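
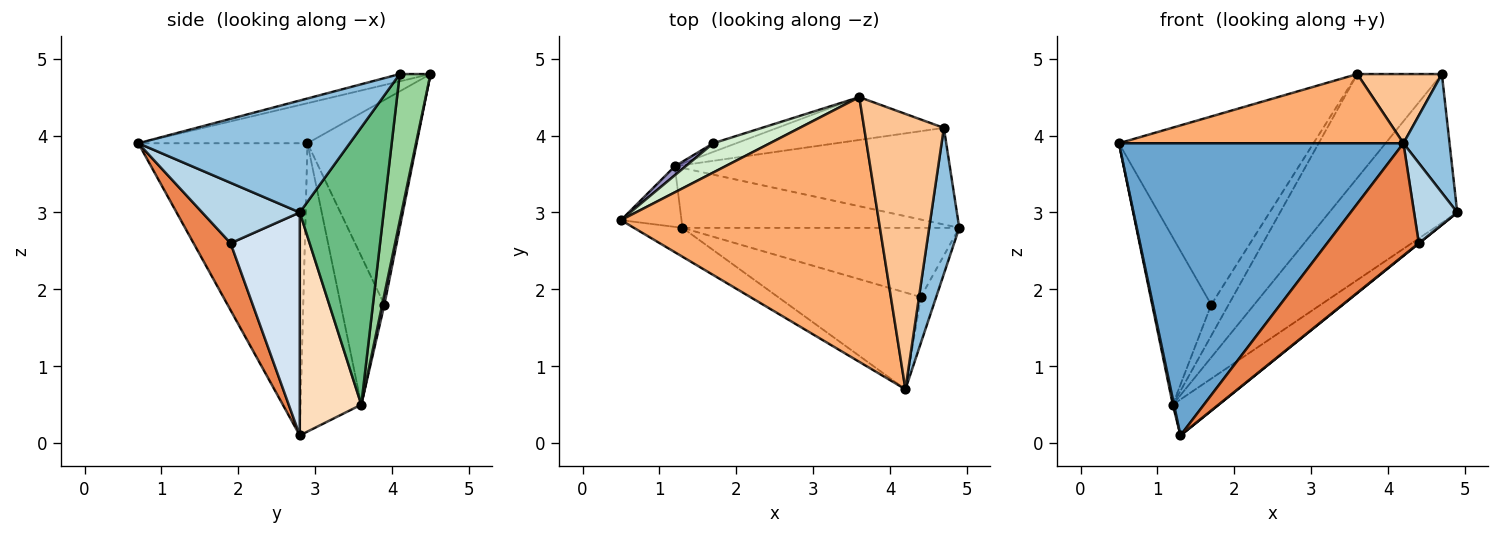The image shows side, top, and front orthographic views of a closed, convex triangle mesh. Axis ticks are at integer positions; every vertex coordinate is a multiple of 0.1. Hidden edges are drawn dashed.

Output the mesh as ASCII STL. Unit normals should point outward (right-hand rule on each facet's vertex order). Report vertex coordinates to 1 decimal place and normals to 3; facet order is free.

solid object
 facet normal -0.509 -0.856 -0.085
  outer loop
   vertex 1.3 2.8 0.1
   vertex 4.2 0.7 3.9
   vertex 0.5 2.9 3.9
  endloop
 endfacet
 facet normal 0.945 -0.206 0.254
  outer loop
   vertex 4.7 4.1 4.8
   vertex 4.2 0.7 3.9
   vertex 4.9 2.8 3.0
  endloop
 endfacet
 facet normal 0.891 -0.394 -0.227
  outer loop
   vertex 4.4 1.9 2.6
   vertex 4.9 2.8 3.0
   vertex 4.2 0.7 3.9
  endloop
 endfacet
 facet normal 0.627 -0.002 -0.779
  outer loop
   vertex 4.4 1.9 2.6
   vertex 1.3 2.8 0.1
   vertex 4.9 2.8 3.0
  endloop
 endfacet
 facet normal 0.293 -0.725 -0.624
  outer loop
   vertex 4.4 1.9 2.6
   vertex 4.2 0.7 3.9
   vertex 1.3 2.8 0.1
  endloop
 endfacet
 facet normal -0.149 -0.250 0.957
  outer loop
   vertex 3.6 4.5 4.8
   vertex 0.5 2.9 3.9
   vertex 4.2 0.7 3.9
  endloop
 endfacet
 facet normal -0.088 -0.243 0.966
  outer loop
   vertex 3.6 4.5 4.8
   vertex 4.2 0.7 3.9
   vertex 4.7 4.1 4.8
  endloop
 endfacet
 facet normal 0.568 0.424 -0.705
  outer loop
   vertex 1.2 3.6 0.5
   vertex 4.9 2.8 3.0
   vertex 1.3 2.8 0.1
  endloop
 endfacet
 facet normal 0.481 0.735 -0.477
  outer loop
   vertex 1.2 3.6 0.5
   vertex 4.7 4.1 4.8
   vertex 4.9 2.8 3.0
  endloop
 endfacet
 facet normal 0.319 0.876 -0.361
  outer loop
   vertex 1.2 3.6 0.5
   vertex 3.6 4.5 4.8
   vertex 4.7 4.1 4.8
  endloop
 endfacet
 facet normal -0.978 -0.020 -0.205
  outer loop
   vertex 1.2 3.6 0.5
   vertex 1.3 2.8 0.1
   vertex 0.5 2.9 3.9
  endloop
 endfacet
 facet normal -0.485 0.864 0.134
  outer loop
   vertex 1.7 3.9 1.8
   vertex 0.5 2.9 3.9
   vertex 3.6 4.5 4.8
  endloop
 endfacet
 facet normal -0.594 0.803 0.043
  outer loop
   vertex 1.7 3.9 1.8
   vertex 1.2 3.6 0.5
   vertex 0.5 2.9 3.9
  endloop
 endfacet
 facet normal 0.118 0.957 -0.266
  outer loop
   vertex 1.7 3.9 1.8
   vertex 3.6 4.5 4.8
   vertex 1.2 3.6 0.5
  endloop
 endfacet
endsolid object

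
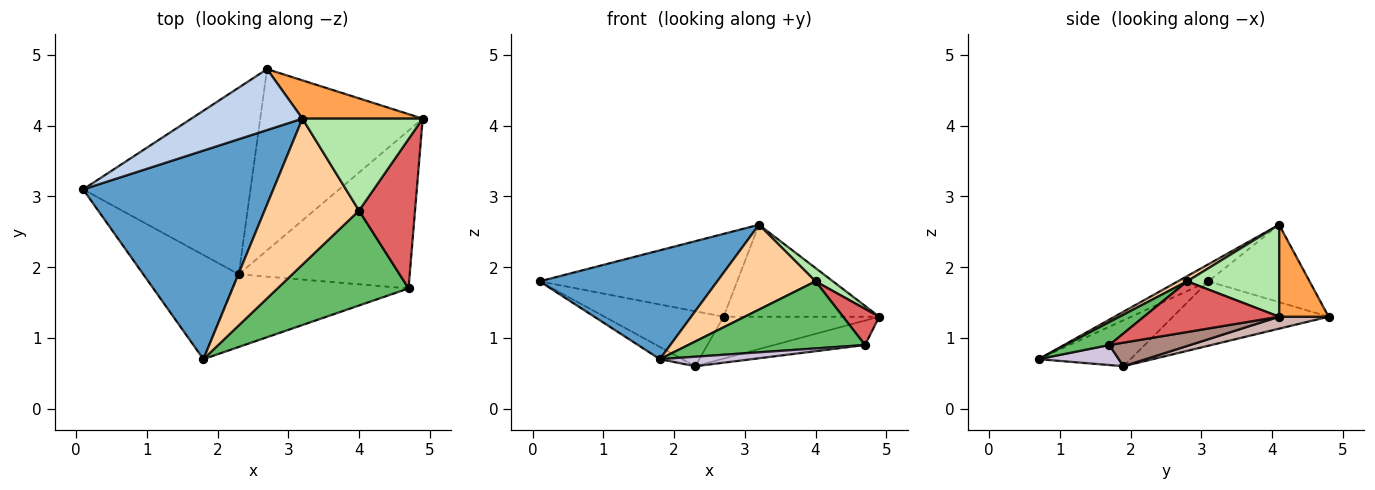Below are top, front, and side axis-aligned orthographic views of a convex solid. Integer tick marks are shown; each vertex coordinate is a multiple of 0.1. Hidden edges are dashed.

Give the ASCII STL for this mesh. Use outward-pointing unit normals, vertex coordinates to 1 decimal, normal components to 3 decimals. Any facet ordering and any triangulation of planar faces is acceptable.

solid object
 facet normal -0.079 -0.461 0.884
  outer loop
   vertex 3.2 4.1 2.6
   vertex 0.1 3.1 1.8
   vertex 1.8 0.7 0.7
  endloop
 endfacet
 facet normal -0.382 0.745 0.548
  outer loop
   vertex 2.7 4.8 1.3
   vertex 0.1 3.1 1.8
   vertex 3.2 4.1 2.6
  endloop
 endfacet
 facet normal 0.282 0.886 0.369
  outer loop
   vertex 2.7 4.8 1.3
   vertex 3.2 4.1 2.6
   vertex 4.9 4.1 1.3
  endloop
 endfacet
 facet normal 0.048 -0.502 0.863
  outer loop
   vertex 4.0 2.8 1.8
   vertex 3.2 4.1 2.6
   vertex 1.8 0.7 0.7
  endloop
 endfacet
 facet normal 0.141 -0.571 0.808
  outer loop
   vertex 4.0 2.8 1.8
   vertex 1.8 0.7 0.7
   vertex 4.7 1.7 0.9
  endloop
 endfacet
 facet normal 0.603 -0.114 0.789
  outer loop
   vertex 4.0 2.8 1.8
   vertex 4.9 4.1 1.3
   vertex 3.2 4.1 2.6
  endloop
 endfacet
 facet normal 0.661 -0.177 0.730
  outer loop
   vertex 4.0 2.8 1.8
   vertex 4.7 1.7 0.9
   vertex 4.9 4.1 1.3
  endloop
 endfacet
 facet normal -0.431 0.105 -0.896
  outer loop
   vertex 2.3 1.9 0.6
   vertex 1.8 0.7 0.7
   vertex 0.1 3.1 1.8
  endloop
 endfacet
 facet normal -0.346 0.265 -0.900
  outer loop
   vertex 2.3 1.9 0.6
   vertex 0.1 3.1 1.8
   vertex 2.7 4.8 1.3
  endloop
 endfacet
 facet normal 0.112 -0.129 -0.985
  outer loop
   vertex 2.3 1.9 0.6
   vertex 4.7 1.7 0.9
   vertex 1.8 0.7 0.7
  endloop
 endfacet
 facet normal 0.135 0.152 -0.979
  outer loop
   vertex 2.3 1.9 0.6
   vertex 4.9 4.1 1.3
   vertex 4.7 1.7 0.9
  endloop
 endfacet
 facet normal 0.071 0.225 -0.972
  outer loop
   vertex 2.3 1.9 0.6
   vertex 2.7 4.8 1.3
   vertex 4.9 4.1 1.3
  endloop
 endfacet
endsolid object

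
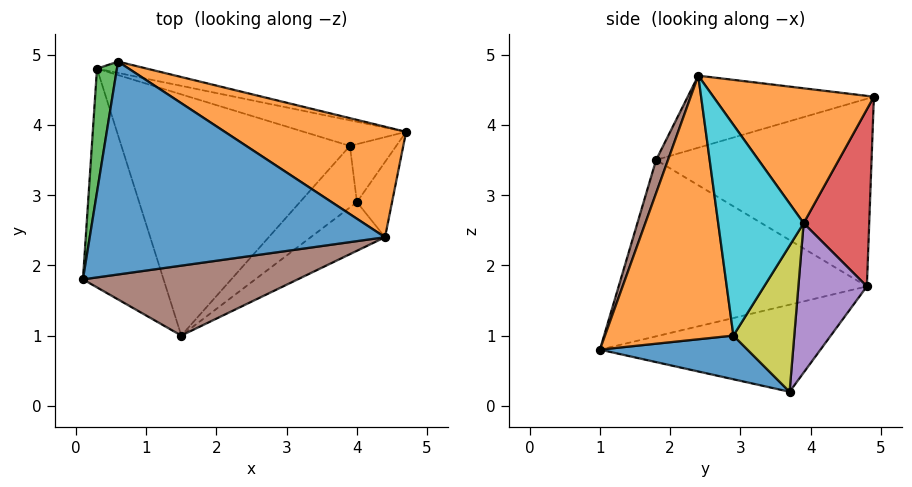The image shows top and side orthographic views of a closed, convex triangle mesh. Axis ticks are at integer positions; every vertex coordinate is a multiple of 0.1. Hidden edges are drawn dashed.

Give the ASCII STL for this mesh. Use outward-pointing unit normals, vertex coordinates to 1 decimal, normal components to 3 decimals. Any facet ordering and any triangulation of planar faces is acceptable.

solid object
 facet normal -0.230 -0.237 0.944
  outer loop
   vertex 4.4 2.4 4.7
   vertex 0.6 4.9 4.4
   vertex 0.1 1.8 3.5
  endloop
 endfacet
 facet normal 0.421 0.708 0.566
  outer loop
   vertex 4.4 2.4 4.7
   vertex 4.7 3.9 2.6
   vertex 0.6 4.9 4.4
  endloop
 endfacet
 facet normal -0.986 0.129 0.105
  outer loop
   vertex 0.3 4.8 1.7
   vertex 0.1 1.8 3.5
   vertex 0.6 4.9 4.4
  endloop
 endfacet
 facet normal 0.212 0.976 -0.060
  outer loop
   vertex 0.3 4.8 1.7
   vertex 0.6 4.9 4.4
   vertex 4.7 3.9 2.6
  endloop
 endfacet
 facet normal 0.229 0.961 -0.156
  outer loop
   vertex 0.3 4.8 1.7
   vertex 4.7 3.9 2.6
   vertex 3.9 3.7 0.2
  endloop
 endfacet
 facet normal 0.047 -0.951 0.306
  outer loop
   vertex 1.5 1.0 0.8
   vertex 4.4 2.4 4.7
   vertex 0.1 1.8 3.5
  endloop
 endfacet
 facet normal -0.894 -0.185 -0.408
  outer loop
   vertex 1.5 1.0 0.8
   vertex 0.1 1.8 3.5
   vertex 0.3 4.8 1.7
  endloop
 endfacet
 facet normal -0.354 0.108 -0.929
  outer loop
   vertex 1.5 1.0 0.8
   vertex 0.3 4.8 1.7
   vertex 3.9 3.7 0.2
  endloop
 endfacet
 facet normal 0.938 -0.180 -0.297
  outer loop
   vertex 4.0 2.9 1.0
   vertex 3.9 3.7 0.2
   vertex 4.7 3.9 2.6
  endloop
 endfacet
 facet normal 0.907 -0.393 -0.151
  outer loop
   vertex 4.0 2.9 1.0
   vertex 4.7 3.9 2.6
   vertex 4.4 2.4 4.7
  endloop
 endfacet
 facet normal 0.495 -0.583 -0.645
  outer loop
   vertex 4.0 2.9 1.0
   vertex 1.5 1.0 0.8
   vertex 3.9 3.7 0.2
  endloop
 endfacet
 facet normal 0.605 -0.778 -0.171
  outer loop
   vertex 4.0 2.9 1.0
   vertex 4.4 2.4 4.7
   vertex 1.5 1.0 0.8
  endloop
 endfacet
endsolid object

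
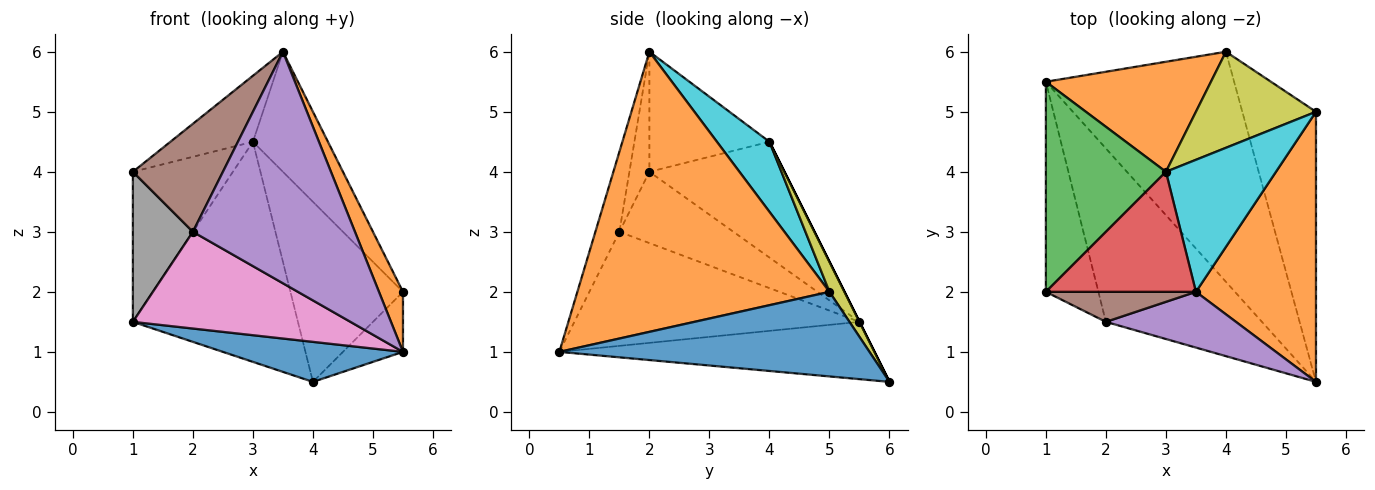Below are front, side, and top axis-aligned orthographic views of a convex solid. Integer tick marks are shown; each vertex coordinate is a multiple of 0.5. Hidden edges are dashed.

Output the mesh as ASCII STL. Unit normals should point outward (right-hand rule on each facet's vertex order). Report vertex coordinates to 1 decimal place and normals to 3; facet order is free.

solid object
 facet normal -0.287 -0.164 -0.944
  outer loop
   vertex 4.0 6.0 0.5
   vertex 5.5 0.5 1.0
   vertex 1.0 5.5 1.5
  endloop
 endfacet
 facet normal 0.000 0.894 0.447
  outer loop
   vertex 3.0 4.0 4.5
   vertex 4.0 6.0 0.5
   vertex 1.0 5.5 1.5
  endloop
 endfacet
 facet normal -0.617 0.457 0.640
  outer loop
   vertex 3.0 4.0 4.5
   vertex 1.0 5.5 1.5
   vertex 1.0 2.0 4.0
  endloop
 endfacet
 facet normal -0.574 0.395 0.717
  outer loop
   vertex 3.0 4.0 4.5
   vertex 1.0 2.0 4.0
   vertex 3.5 2.0 6.0
  endloop
 endfacet
 facet normal -0.143 -0.962 0.232
  outer loop
   vertex 2.0 1.5 3.0
   vertex 5.5 0.5 1.0
   vertex 3.5 2.0 6.0
  endloop
 endfacet
 facet normal -0.209 -0.942 0.262
  outer loop
   vertex 2.0 1.5 3.0
   vertex 3.5 2.0 6.0
   vertex 1.0 2.0 4.0
  endloop
 endfacet
 facet normal -0.538 -0.411 -0.736
  outer loop
   vertex 2.0 1.5 3.0
   vertex 1.0 5.5 1.5
   vertex 5.5 0.5 1.0
  endloop
 endfacet
 facet normal -0.741 -0.390 -0.546
  outer loop
   vertex 2.0 1.5 3.0
   vertex 1.0 2.0 4.0
   vertex 1.0 5.5 1.5
  endloop
 endfacet
 facet normal 0.117 0.876 0.467
  outer loop
   vertex 5.5 5.0 2.0
   vertex 4.0 6.0 0.5
   vertex 3.0 4.0 4.5
  endloop
 endfacet
 facet normal 0.426 0.609 0.669
  outer loop
   vertex 5.5 5.0 2.0
   vertex 3.0 4.0 4.5
   vertex 3.5 2.0 6.0
  endloop
 endfacet
 facet normal 0.746 0.144 -0.650
  outer loop
   vertex 5.5 5.0 2.0
   vertex 5.5 0.5 1.0
   vertex 4.0 6.0 0.5
  endloop
 endfacet
 facet normal 0.916 -0.087 0.392
  outer loop
   vertex 5.5 5.0 2.0
   vertex 3.5 2.0 6.0
   vertex 5.5 0.5 1.0
  endloop
 endfacet
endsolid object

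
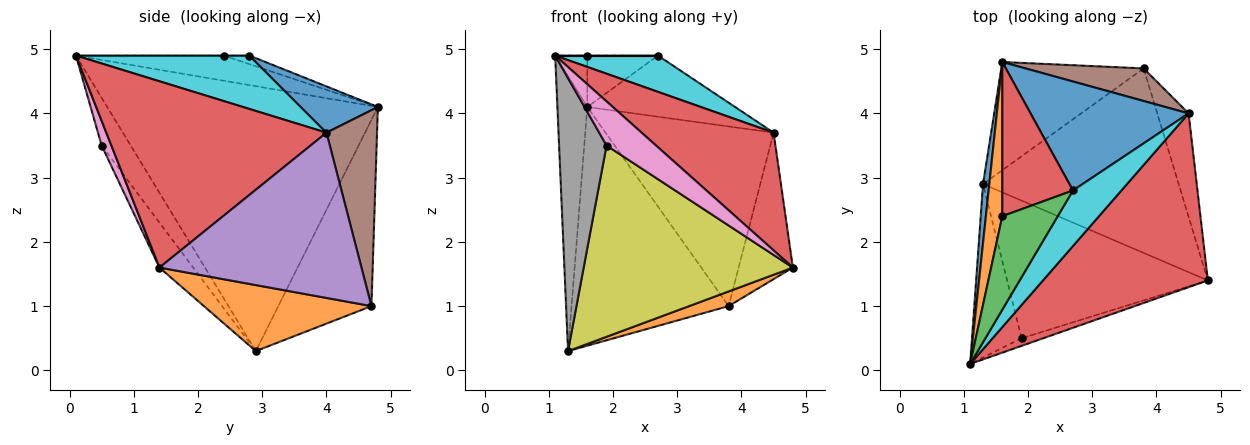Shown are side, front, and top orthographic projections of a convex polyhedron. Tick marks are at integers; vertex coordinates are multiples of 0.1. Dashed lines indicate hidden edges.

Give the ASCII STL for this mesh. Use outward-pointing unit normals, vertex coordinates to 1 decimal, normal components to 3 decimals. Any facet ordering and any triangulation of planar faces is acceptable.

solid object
 facet normal -0.994 0.110 0.024
  outer loop
   vertex 1.3 2.9 0.3
   vertex 1.1 0.1 4.9
   vertex 1.6 4.8 4.1
  endloop
 endfacet
 facet normal 0.319 -0.075 -0.945
  outer loop
   vertex 3.8 4.7 1.0
   vertex 4.8 1.4 1.6
   vertex 1.3 2.9 0.3
  endloop
 endfacet
 facet normal -0.475 0.801 -0.363
  outer loop
   vertex 3.8 4.7 1.0
   vertex 1.3 2.9 0.3
   vertex 1.6 4.8 4.1
  endloop
 endfacet
 facet normal 0.683 -0.410 0.605
  outer loop
   vertex 4.5 4.0 3.7
   vertex 1.1 0.1 4.9
   vertex 4.8 1.4 1.6
  endloop
 endfacet
 facet normal 0.950 0.255 -0.180
  outer loop
   vertex 4.5 4.0 3.7
   vertex 4.8 1.4 1.6
   vertex 3.8 4.7 1.0
  endloop
 endfacet
 facet normal 0.284 0.943 0.171
  outer loop
   vertex 4.5 4.0 3.7
   vertex 3.8 4.7 1.0
   vertex 1.6 4.8 4.1
  endloop
 endfacet
 facet normal 0.190 -0.967 -0.168
  outer loop
   vertex 1.9 0.5 3.5
   vertex 4.8 1.4 1.6
   vertex 1.1 0.1 4.9
  endloop
 endfacet
 facet normal -0.459 -0.750 -0.476
  outer loop
   vertex 1.9 0.5 3.5
   vertex 1.1 0.1 4.9
   vertex 1.3 2.9 0.3
  endloop
 endfacet
 facet normal -0.130 -0.805 -0.579
  outer loop
   vertex 1.9 0.5 3.5
   vertex 1.3 2.9 0.3
   vertex 4.8 1.4 1.6
  endloop
 endfacet
 facet normal 0.678 -0.402 0.615
  outer loop
   vertex 2.7 2.8 4.9
   vertex 1.1 0.1 4.9
   vertex 4.5 4.0 3.7
  endloop
 endfacet
 facet normal 0.247 0.474 0.845
  outer loop
   vertex 2.7 2.8 4.9
   vertex 4.5 4.0 3.7
   vertex 1.6 4.8 4.1
  endloop
 endfacet
 facet normal -0.824 0.179 0.537
  outer loop
   vertex 1.6 2.4 4.9
   vertex 1.6 4.8 4.1
   vertex 1.1 0.1 4.9
  endloop
 endfacet
 facet normal 0.000 0.000 1.000
  outer loop
   vertex 1.6 2.4 4.9
   vertex 1.1 0.1 4.9
   vertex 2.7 2.8 4.9
  endloop
 endfacet
 facet normal -0.114 0.314 0.942
  outer loop
   vertex 1.6 2.4 4.9
   vertex 2.7 2.8 4.9
   vertex 1.6 4.8 4.1
  endloop
 endfacet
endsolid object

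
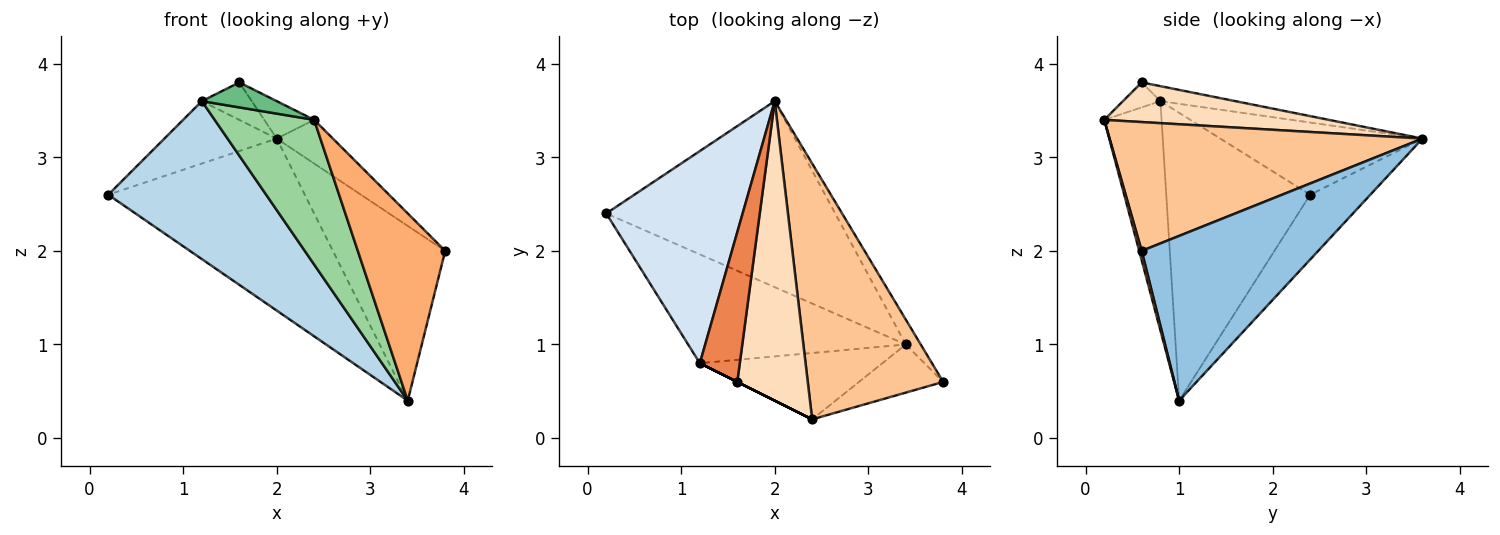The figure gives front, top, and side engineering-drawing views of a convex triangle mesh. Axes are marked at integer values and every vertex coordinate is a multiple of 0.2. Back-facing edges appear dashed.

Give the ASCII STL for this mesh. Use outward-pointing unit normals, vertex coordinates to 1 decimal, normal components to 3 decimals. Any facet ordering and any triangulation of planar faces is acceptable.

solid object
 facet normal -0.203 0.665 -0.719
  outer loop
   vertex 3.4 1.0 0.4
   vertex 0.2 2.4 2.6
   vertex 2.0 3.6 3.2
  endloop
 endfacet
 facet normal 0.841 0.535 -0.076
  outer loop
   vertex 3.4 1.0 0.4
   vertex 2.0 3.6 3.2
   vertex 3.8 0.6 2.0
  endloop
 endfacet
 facet normal -0.600 -0.659 -0.454
  outer loop
   vertex 1.2 0.8 3.6
   vertex 0.2 2.4 2.6
   vertex 3.4 1.0 0.4
  endloop
 endfacet
 facet normal -0.453 0.252 0.855
  outer loop
   vertex 1.2 0.8 3.6
   vertex 2.0 3.6 3.2
   vertex 0.2 2.4 2.6
  endloop
 endfacet
 facet normal -0.342 0.228 0.912
  outer loop
   vertex 1.2 0.8 3.6
   vertex 1.6 0.6 3.8
   vertex 2.0 3.6 3.2
  endloop
 endfacet
 facet normal 0.028 -0.968 -0.249
  outer loop
   vertex 2.4 0.2 3.4
   vertex 3.4 1.0 0.4
   vertex 3.8 0.6 2.0
  endloop
 endfacet
 facet normal 0.684 0.123 0.719
  outer loop
   vertex 2.4 0.2 3.4
   vertex 3.8 0.6 2.0
   vertex 2.0 3.6 3.2
  endloop
 endfacet
 facet normal 0.487 0.108 0.866
  outer loop
   vertex 2.4 0.2 3.4
   vertex 2.0 3.6 3.2
   vertex 1.6 0.6 3.8
  endloop
 endfacet
 facet normal -0.447 -0.894 0.000
  outer loop
   vertex 2.4 0.2 3.4
   vertex 1.6 0.6 3.8
   vertex 1.2 0.8 3.6
  endloop
 endfacet
 facet normal -0.464 -0.805 -0.369
  outer loop
   vertex 2.4 0.2 3.4
   vertex 1.2 0.8 3.6
   vertex 3.4 1.0 0.4
  endloop
 endfacet
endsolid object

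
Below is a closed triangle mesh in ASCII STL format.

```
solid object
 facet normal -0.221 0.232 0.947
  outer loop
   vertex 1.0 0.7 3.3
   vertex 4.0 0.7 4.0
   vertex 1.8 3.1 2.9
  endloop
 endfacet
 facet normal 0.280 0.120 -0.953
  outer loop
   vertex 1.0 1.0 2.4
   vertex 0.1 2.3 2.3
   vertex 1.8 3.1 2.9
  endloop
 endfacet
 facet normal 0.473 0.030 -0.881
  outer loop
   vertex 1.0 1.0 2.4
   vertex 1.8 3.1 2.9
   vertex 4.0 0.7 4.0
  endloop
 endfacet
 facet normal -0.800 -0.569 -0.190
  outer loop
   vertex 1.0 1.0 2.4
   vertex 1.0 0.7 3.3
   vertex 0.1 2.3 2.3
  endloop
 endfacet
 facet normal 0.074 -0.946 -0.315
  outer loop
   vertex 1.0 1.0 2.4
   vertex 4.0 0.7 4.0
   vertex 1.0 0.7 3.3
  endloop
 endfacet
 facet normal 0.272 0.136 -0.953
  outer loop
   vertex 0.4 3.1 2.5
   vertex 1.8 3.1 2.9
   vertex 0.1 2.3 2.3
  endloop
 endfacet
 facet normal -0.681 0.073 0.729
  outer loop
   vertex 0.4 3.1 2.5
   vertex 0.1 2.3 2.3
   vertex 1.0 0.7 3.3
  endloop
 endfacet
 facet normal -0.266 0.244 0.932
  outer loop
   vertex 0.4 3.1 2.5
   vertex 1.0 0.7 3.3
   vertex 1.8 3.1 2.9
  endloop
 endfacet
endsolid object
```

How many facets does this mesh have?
8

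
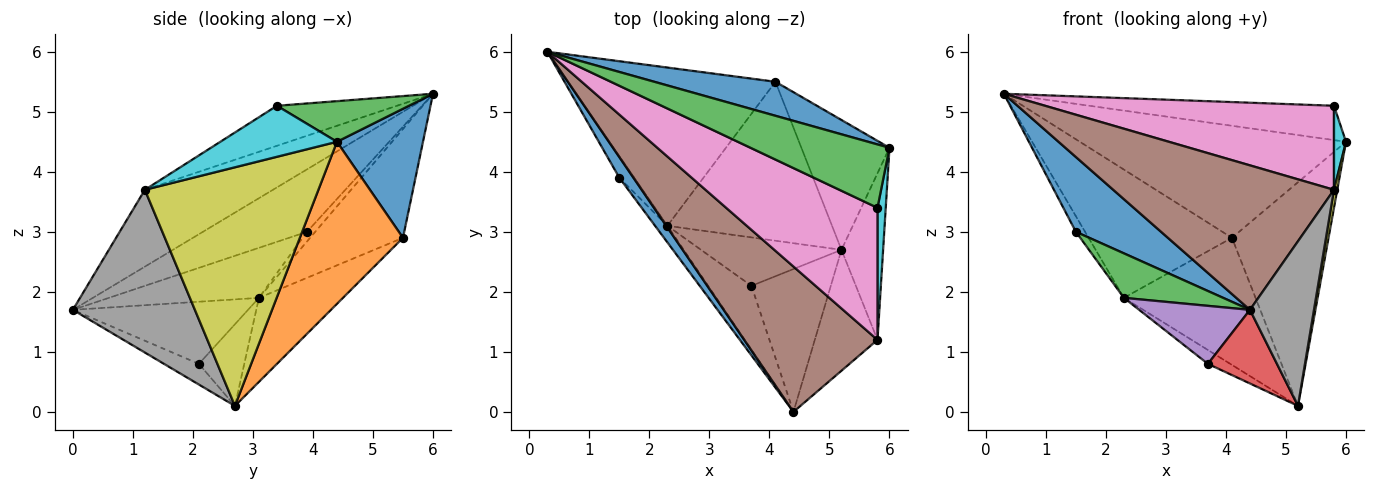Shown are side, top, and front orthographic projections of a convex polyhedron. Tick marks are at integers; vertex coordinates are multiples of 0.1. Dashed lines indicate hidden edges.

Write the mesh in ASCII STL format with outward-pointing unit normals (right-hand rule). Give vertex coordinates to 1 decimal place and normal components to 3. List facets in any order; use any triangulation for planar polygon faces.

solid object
 facet normal 0.296 0.914 0.278
  outer loop
   vertex 4.1 5.5 2.9
   vertex 0.3 6.0 5.3
   vertex 6.0 4.4 4.5
  endloop
 endfacet
 facet normal 0.678 0.635 -0.369
  outer loop
   vertex 4.1 5.5 2.9
   vertex 6.0 4.4 4.5
   vertex 5.2 2.7 0.1
  endloop
 endfacet
 facet normal 0.249 0.461 0.852
  outer loop
   vertex 5.8 3.4 5.1
   vertex 6.0 4.4 4.5
   vertex 0.3 6.0 5.3
  endloop
 endfacet
 facet normal -0.378 0.583 -0.719
  outer loop
   vertex 2.3 3.1 1.9
   vertex 0.3 6.0 5.3
   vertex 4.1 5.5 2.9
  endloop
 endfacet
 facet normal -0.370 0.580 -0.726
  outer loop
   vertex 2.3 3.1 1.9
   vertex 4.1 5.5 2.9
   vertex 5.2 2.7 0.1
  endloop
 endfacet
 facet normal -0.379 -0.653 0.656
  outer loop
   vertex 5.8 1.2 3.7
   vertex 0.3 6.0 5.3
   vertex 4.4 0.0 1.7
  endloop
 endfacet
 facet normal -0.218 -0.524 0.823
  outer loop
   vertex 5.8 1.2 3.7
   vertex 5.8 3.4 5.1
   vertex 0.3 6.0 5.3
  endloop
 endfacet
 facet normal 0.838 -0.440 -0.323
  outer loop
   vertex 5.8 1.2 3.7
   vertex 4.4 0.0 1.7
   vertex 5.2 2.7 0.1
  endloop
 endfacet
 facet normal 0.985 -0.019 -0.172
  outer loop
   vertex 5.8 1.2 3.7
   vertex 5.2 2.7 0.1
   vertex 6.0 4.4 4.5
  endloop
 endfacet
 facet normal 0.982 -0.101 0.159
  outer loop
   vertex 5.8 1.2 3.7
   vertex 6.0 4.4 4.5
   vertex 5.8 3.4 5.1
  endloop
 endfacet
 facet normal -0.762 -0.624 0.172
  outer loop
   vertex 1.5 3.9 3.0
   vertex 4.4 0.0 1.7
   vertex 0.3 6.0 5.3
  endloop
 endfacet
 facet normal -0.468 0.517 -0.717
  outer loop
   vertex 1.5 3.9 3.0
   vertex 0.3 6.0 5.3
   vertex 2.3 3.1 1.9
  endloop
 endfacet
 facet normal -0.817 -0.540 -0.201
  outer loop
   vertex 1.5 3.9 3.0
   vertex 2.3 3.1 1.9
   vertex 4.4 0.0 1.7
  endloop
 endfacet
 facet normal -0.226 -0.446 -0.866
  outer loop
   vertex 3.7 2.1 0.8
   vertex 5.2 2.7 0.1
   vertex 4.4 0.0 1.7
  endloop
 endfacet
 facet normal -0.728 -0.460 -0.508
  outer loop
   vertex 3.7 2.1 0.8
   vertex 4.4 0.0 1.7
   vertex 2.3 3.1 1.9
  endloop
 endfacet
 facet normal -0.488 0.240 -0.839
  outer loop
   vertex 3.7 2.1 0.8
   vertex 2.3 3.1 1.9
   vertex 5.2 2.7 0.1
  endloop
 endfacet
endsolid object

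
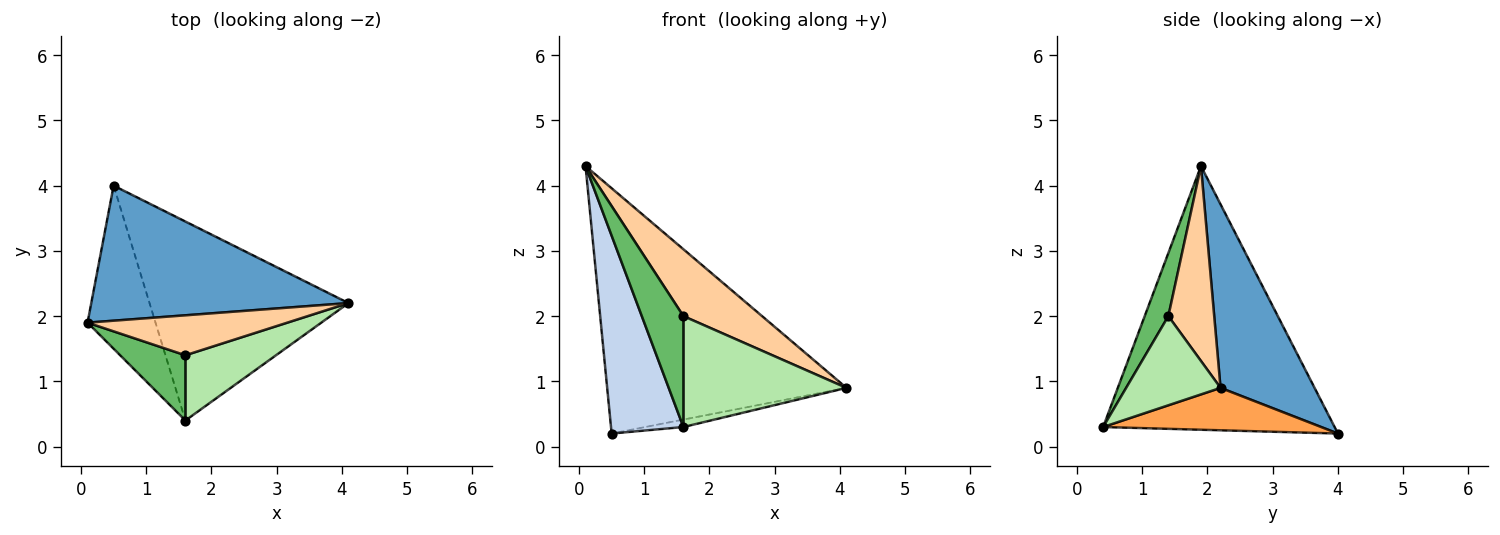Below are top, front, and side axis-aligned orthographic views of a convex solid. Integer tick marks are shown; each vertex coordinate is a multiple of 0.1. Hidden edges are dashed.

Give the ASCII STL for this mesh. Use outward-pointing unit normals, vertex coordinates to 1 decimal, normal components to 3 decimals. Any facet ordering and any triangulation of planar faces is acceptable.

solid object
 facet normal 0.325 0.828 0.456
  outer loop
   vertex 0.5 4.0 0.2
   vertex 0.1 1.9 4.3
   vertex 4.1 2.2 0.9
  endloop
 endfacet
 facet normal -0.927 -0.290 -0.239
  outer loop
   vertex 1.6 0.4 0.3
   vertex 0.1 1.9 4.3
   vertex 0.5 4.0 0.2
  endloop
 endfacet
 facet normal 0.208 0.036 -0.977
  outer loop
   vertex 1.6 0.4 0.3
   vertex 0.5 4.0 0.2
   vertex 4.1 2.2 0.9
  endloop
 endfacet
 facet normal 0.447 -0.768 0.459
  outer loop
   vertex 1.6 1.4 2.0
   vertex 4.1 2.2 0.9
   vertex 0.1 1.9 4.3
  endloop
 endfacet
 facet normal 0.440 -0.774 0.455
  outer loop
   vertex 1.6 1.4 2.0
   vertex 0.1 1.9 4.3
   vertex 1.6 0.4 0.3
  endloop
 endfacet
 facet normal 0.446 -0.771 0.454
  outer loop
   vertex 1.6 1.4 2.0
   vertex 1.6 0.4 0.3
   vertex 4.1 2.2 0.9
  endloop
 endfacet
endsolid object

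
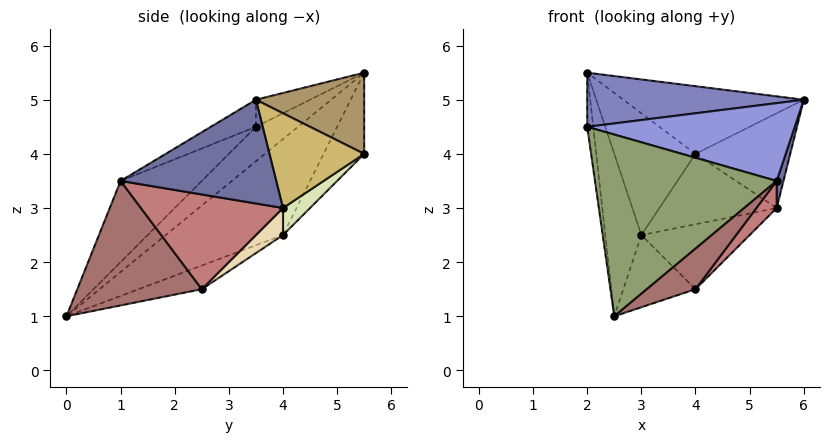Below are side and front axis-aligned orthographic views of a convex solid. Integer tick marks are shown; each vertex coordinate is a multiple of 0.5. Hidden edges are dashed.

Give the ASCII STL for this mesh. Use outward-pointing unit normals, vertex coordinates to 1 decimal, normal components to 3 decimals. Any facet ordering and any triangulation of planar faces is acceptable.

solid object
 facet normal 0.967 -0.042 -0.252
  outer loop
   vertex 5.5 4.0 3.0
   vertex 6.0 3.5 5.0
   vertex 5.5 1.0 3.5
  endloop
 endfacet
 facet normal -0.111 -0.444 0.889
  outer loop
   vertex 2.0 3.5 4.5
   vertex 6.0 3.5 5.0
   vertex 2.0 5.5 5.5
  endloop
 endfacet
 facet normal -0.108 -0.496 0.862
  outer loop
   vertex 2.0 3.5 4.5
   vertex 5.5 1.0 3.5
   vertex 6.0 3.5 5.0
  endloop
 endfacet
 facet normal -0.953 0.136 -0.272
  outer loop
   vertex 2.0 3.5 4.5
   vertex 2.0 5.5 5.5
   vertex 2.5 0.0 1.0
  endloop
 endfacet
 facet normal -0.310 -0.694 0.650
  outer loop
   vertex 2.0 3.5 4.5
   vertex 2.5 0.0 1.0
   vertex 5.5 1.0 3.5
  endloop
 endfacet
 facet normal -0.866 0.267 -0.422
  outer loop
   vertex 3.0 4.0 2.5
   vertex 2.5 0.0 1.0
   vertex 2.0 5.5 5.5
  endloop
 endfacet
 facet normal -0.384 0.768 -0.512
  outer loop
   vertex 4.0 5.5 4.0
   vertex 3.0 4.0 2.5
   vertex 2.0 5.5 5.5
  endloop
 endfacet
 facet normal 0.149 0.648 -0.747
  outer loop
   vertex 4.0 5.5 4.0
   vertex 5.5 4.0 3.0
   vertex 3.0 4.0 2.5
  endloop
 endfacet
 facet normal 0.424 0.707 0.566
  outer loop
   vertex 4.0 5.5 4.0
   vertex 2.0 5.5 5.5
   vertex 6.0 3.5 5.0
  endloop
 endfacet
 facet normal 0.707 0.707 0.000
  outer loop
   vertex 4.0 5.5 4.0
   vertex 6.0 3.5 5.0
   vertex 5.5 4.0 3.0
  endloop
 endfacet
 facet normal -0.322 0.367 -0.873
  outer loop
   vertex 4.0 2.5 1.5
   vertex 2.5 0.0 1.0
   vertex 3.0 4.0 2.5
  endloop
 endfacet
 facet normal 0.154 0.617 -0.772
  outer loop
   vertex 4.0 2.5 1.5
   vertex 3.0 4.0 2.5
   vertex 5.5 4.0 3.0
  endloop
 endfacet
 facet normal 0.668 -0.261 -0.697
  outer loop
   vertex 4.0 2.5 1.5
   vertex 5.5 1.0 3.5
   vertex 2.5 0.0 1.0
  endloop
 endfacet
 facet normal 0.755 -0.108 -0.647
  outer loop
   vertex 4.0 2.5 1.5
   vertex 5.5 4.0 3.0
   vertex 5.5 1.0 3.5
  endloop
 endfacet
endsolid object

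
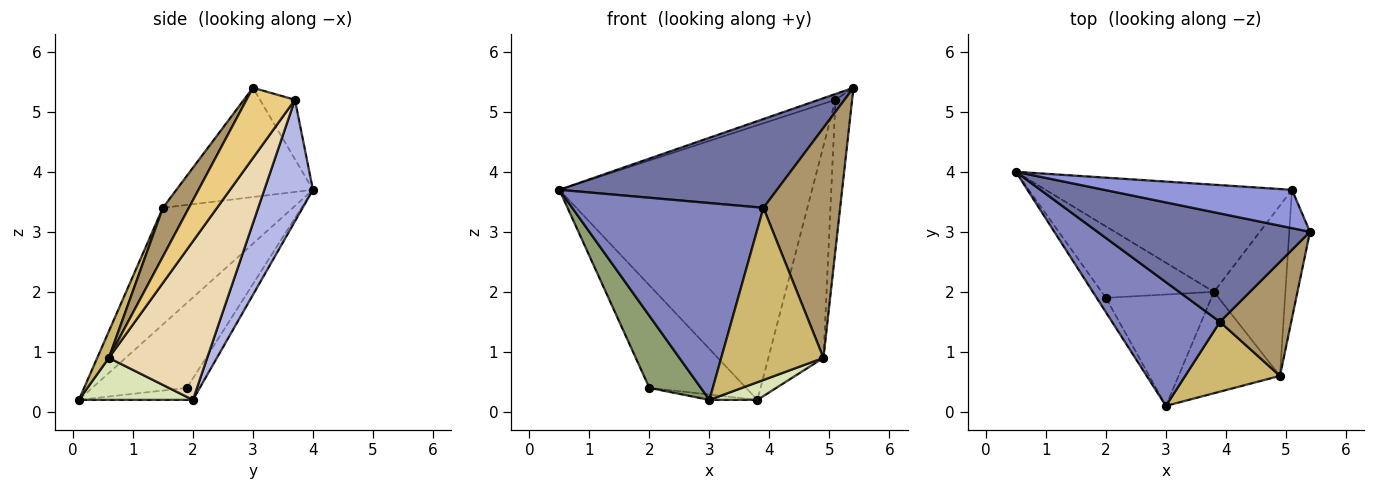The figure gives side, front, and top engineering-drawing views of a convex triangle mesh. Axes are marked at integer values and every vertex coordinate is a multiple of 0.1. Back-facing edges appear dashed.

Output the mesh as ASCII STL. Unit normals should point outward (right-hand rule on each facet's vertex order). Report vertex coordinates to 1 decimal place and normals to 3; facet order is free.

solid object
 facet normal -0.370 -0.589 0.719
  outer loop
   vertex 3.9 1.5 3.4
   vertex 5.4 3.0 5.4
   vertex 0.5 4.0 3.7
  endloop
 endfacet
 facet normal -0.499 -0.734 0.461
  outer loop
   vertex 3.9 1.5 3.4
   vertex 0.5 4.0 3.7
   vertex 3.0 0.1 0.2
  endloop
 endfacet
 facet normal -0.299 0.142 0.944
  outer loop
   vertex 5.1 3.7 5.2
   vertex 0.5 4.0 3.7
   vertex 5.4 3.0 5.4
  endloop
 endfacet
 facet normal 0.176 0.917 -0.358
  outer loop
   vertex 5.1 3.7 5.2
   vertex 3.8 2.0 0.2
   vertex 0.5 4.0 3.7
  endloop
 endfacet
 facet normal -0.875 -0.475 -0.095
  outer loop
   vertex 2.0 1.9 0.4
   vertex 3.0 0.1 0.2
   vertex 0.5 4.0 3.7
  endloop
 endfacet
 facet normal -0.108 0.816 -0.568
  outer loop
   vertex 2.0 1.9 0.4
   vertex 0.5 4.0 3.7
   vertex 3.8 2.0 0.2
  endloop
 endfacet
 facet normal -0.113 0.048 -0.992
  outer loop
   vertex 2.0 1.9 0.4
   vertex 3.8 2.0 0.2
   vertex 3.0 0.1 0.2
  endloop
 endfacet
 facet normal 0.378 -0.159 -0.912
  outer loop
   vertex 4.9 0.6 0.9
   vertex 3.0 0.1 0.2
   vertex 3.8 2.0 0.2
  endloop
 endfacet
 facet normal 0.291 -0.857 0.425
  outer loop
   vertex 4.9 0.6 0.9
   vertex 5.4 3.0 5.4
   vertex 3.9 1.5 3.4
  endloop
 endfacet
 facet normal 0.105 -0.922 0.374
  outer loop
   vertex 4.9 0.6 0.9
   vertex 3.9 1.5 3.4
   vertex 3.0 0.1 0.2
  endloop
 endfacet
 facet normal 0.911 0.314 -0.268
  outer loop
   vertex 4.9 0.6 0.9
   vertex 5.1 3.7 5.2
   vertex 5.4 3.0 5.4
  endloop
 endfacet
 facet normal 0.812 0.455 -0.366
  outer loop
   vertex 4.9 0.6 0.9
   vertex 3.8 2.0 0.2
   vertex 5.1 3.7 5.2
  endloop
 endfacet
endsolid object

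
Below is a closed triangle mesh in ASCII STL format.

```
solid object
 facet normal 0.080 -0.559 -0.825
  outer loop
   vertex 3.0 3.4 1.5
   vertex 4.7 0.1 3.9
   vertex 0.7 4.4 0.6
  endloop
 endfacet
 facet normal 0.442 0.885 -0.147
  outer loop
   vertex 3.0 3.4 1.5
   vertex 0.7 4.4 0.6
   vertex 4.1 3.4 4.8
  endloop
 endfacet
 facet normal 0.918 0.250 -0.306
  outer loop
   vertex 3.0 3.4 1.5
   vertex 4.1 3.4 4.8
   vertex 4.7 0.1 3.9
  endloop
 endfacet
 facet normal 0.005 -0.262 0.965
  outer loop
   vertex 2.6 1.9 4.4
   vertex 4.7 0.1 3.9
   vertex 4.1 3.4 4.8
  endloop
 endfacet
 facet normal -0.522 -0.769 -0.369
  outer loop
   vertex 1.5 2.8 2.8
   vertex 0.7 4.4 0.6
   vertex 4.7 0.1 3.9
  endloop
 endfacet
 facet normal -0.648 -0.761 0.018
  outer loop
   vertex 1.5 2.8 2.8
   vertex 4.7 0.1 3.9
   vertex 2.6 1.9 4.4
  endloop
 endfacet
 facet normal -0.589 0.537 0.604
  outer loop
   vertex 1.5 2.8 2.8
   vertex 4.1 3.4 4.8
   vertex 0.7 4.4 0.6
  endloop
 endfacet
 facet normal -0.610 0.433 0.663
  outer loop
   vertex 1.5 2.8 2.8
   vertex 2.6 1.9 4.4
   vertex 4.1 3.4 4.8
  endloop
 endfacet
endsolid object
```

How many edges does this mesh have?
12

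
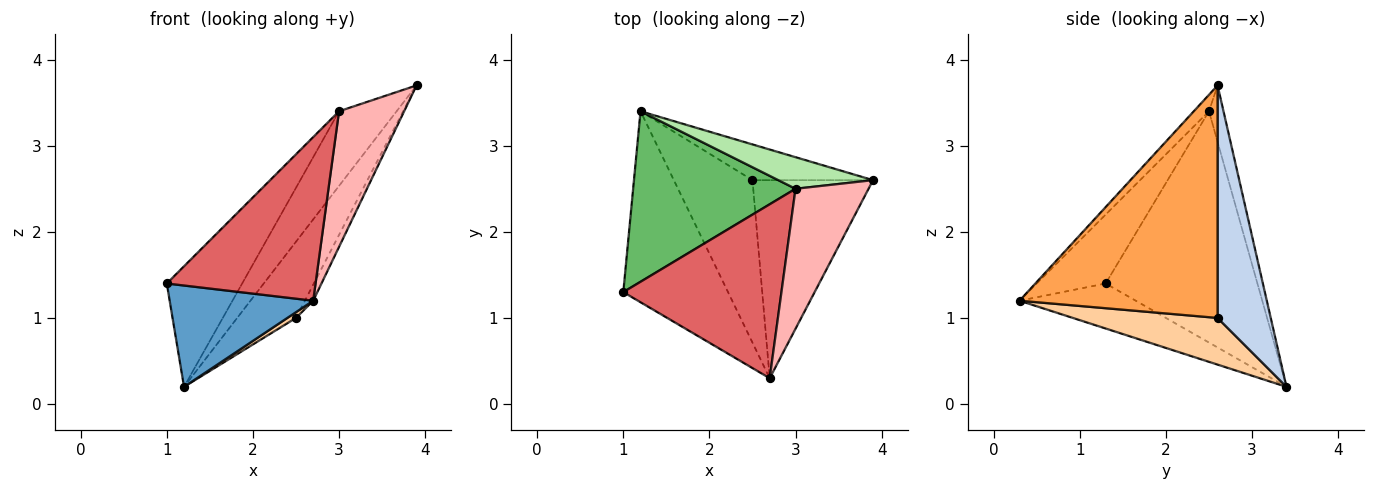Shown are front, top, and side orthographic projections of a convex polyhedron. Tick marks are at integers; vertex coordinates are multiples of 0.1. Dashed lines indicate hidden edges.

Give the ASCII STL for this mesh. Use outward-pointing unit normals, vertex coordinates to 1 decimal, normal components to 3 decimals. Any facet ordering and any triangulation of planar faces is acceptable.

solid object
 facet normal -0.355 -0.438 -0.826
  outer loop
   vertex 2.7 0.3 1.2
   vertex 1.0 1.3 1.4
   vertex 1.2 3.4 0.2
  endloop
 endfacet
 facet normal 0.633 0.701 -0.328
  outer loop
   vertex 2.5 2.6 1.0
   vertex 1.2 3.4 0.2
   vertex 3.9 2.6 3.7
  endloop
 endfacet
 facet normal 0.887 0.037 -0.460
  outer loop
   vertex 2.5 2.6 1.0
   vertex 3.9 2.6 3.7
   vertex 2.7 0.3 1.2
  endloop
 endfacet
 facet normal 0.510 -0.030 -0.859
  outer loop
   vertex 2.5 2.6 1.0
   vertex 2.7 0.3 1.2
   vertex 1.2 3.4 0.2
  endloop
 endfacet
 facet normal -0.758 0.376 0.532
  outer loop
   vertex 3.0 2.5 3.4
   vertex 1.2 3.4 0.2
   vertex 1.0 1.3 1.4
  endloop
 endfacet
 facet normal -0.226 0.897 0.380
  outer loop
   vertex 3.0 2.5 3.4
   vertex 3.9 2.6 3.7
   vertex 1.2 3.4 0.2
  endloop
 endfacet
 facet normal -0.302 -0.653 0.694
  outer loop
   vertex 3.0 2.5 3.4
   vertex 1.0 1.3 1.4
   vertex 2.7 0.3 1.2
  endloop
 endfacet
 facet normal -0.160 -0.687 0.709
  outer loop
   vertex 3.0 2.5 3.4
   vertex 2.7 0.3 1.2
   vertex 3.9 2.6 3.7
  endloop
 endfacet
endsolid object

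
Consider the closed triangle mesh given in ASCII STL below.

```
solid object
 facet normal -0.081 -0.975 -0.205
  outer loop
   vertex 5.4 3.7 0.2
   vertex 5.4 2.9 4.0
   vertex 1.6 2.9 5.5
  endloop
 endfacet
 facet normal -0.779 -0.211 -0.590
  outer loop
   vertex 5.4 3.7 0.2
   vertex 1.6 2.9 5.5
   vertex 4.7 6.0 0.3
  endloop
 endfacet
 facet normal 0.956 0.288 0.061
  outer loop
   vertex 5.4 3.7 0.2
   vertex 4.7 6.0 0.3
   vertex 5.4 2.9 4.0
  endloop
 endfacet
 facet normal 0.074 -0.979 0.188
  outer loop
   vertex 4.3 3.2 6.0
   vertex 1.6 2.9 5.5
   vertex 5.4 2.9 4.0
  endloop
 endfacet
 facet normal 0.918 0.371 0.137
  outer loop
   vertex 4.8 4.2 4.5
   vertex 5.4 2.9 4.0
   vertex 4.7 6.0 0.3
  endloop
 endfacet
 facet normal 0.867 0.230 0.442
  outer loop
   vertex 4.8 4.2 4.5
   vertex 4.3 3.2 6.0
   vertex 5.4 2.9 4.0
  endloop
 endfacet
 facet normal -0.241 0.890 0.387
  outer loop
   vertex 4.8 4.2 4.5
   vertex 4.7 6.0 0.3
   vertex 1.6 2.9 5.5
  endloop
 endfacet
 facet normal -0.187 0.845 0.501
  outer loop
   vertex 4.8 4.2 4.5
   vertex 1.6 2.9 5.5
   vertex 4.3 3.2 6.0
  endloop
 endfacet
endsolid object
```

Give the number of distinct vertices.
6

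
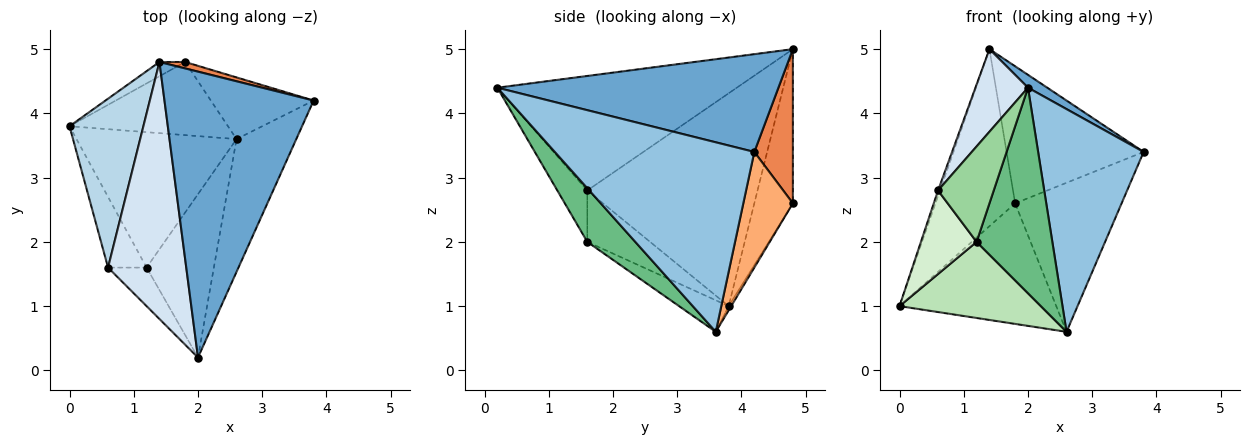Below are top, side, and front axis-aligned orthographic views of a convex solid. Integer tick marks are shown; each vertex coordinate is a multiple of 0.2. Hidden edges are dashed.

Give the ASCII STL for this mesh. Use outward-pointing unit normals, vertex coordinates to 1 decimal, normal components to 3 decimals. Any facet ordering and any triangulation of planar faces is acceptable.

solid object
 facet normal 0.548 -0.038 0.836
  outer loop
   vertex 1.4 4.8 5.0
   vertex 2.0 0.2 4.4
   vertex 3.8 4.2 3.4
  endloop
 endfacet
 facet normal 0.852 -0.450 -0.268
  outer loop
   vertex 2.6 3.6 0.6
   vertex 3.8 4.2 3.4
   vertex 2.0 0.2 4.4
  endloop
 endfacet
 facet normal -0.945 0.011 0.328
  outer loop
   vertex 0.6 1.6 2.8
   vertex 1.4 4.8 5.0
   vertex 0.0 3.8 1.0
  endloop
 endfacet
 facet normal -0.813 -0.178 0.555
  outer loop
   vertex 0.6 1.6 2.8
   vertex 2.0 0.2 4.4
   vertex 1.4 4.8 5.0
  endloop
 endfacet
 facet normal 0.270 0.962 0.045
  outer loop
   vertex 1.8 4.8 2.6
   vertex 1.4 4.8 5.0
   vertex 3.8 4.2 3.4
  endloop
 endfacet
 facet normal 0.395 0.849 -0.351
  outer loop
   vertex 1.8 4.8 2.6
   vertex 3.8 4.2 3.4
   vertex 2.6 3.6 0.6
  endloop
 endfacet
 facet normal -0.434 0.898 -0.072
  outer loop
   vertex 1.8 4.8 2.6
   vertex 0.0 3.8 1.0
   vertex 1.4 4.8 5.0
  endloop
 endfacet
 facet normal -0.014 0.855 -0.519
  outer loop
   vertex 1.8 4.8 2.6
   vertex 2.6 3.6 0.6
   vertex 0.0 3.8 1.0
  endloop
 endfacet
 facet normal 0.445 -0.701 -0.557
  outer loop
   vertex 1.2 1.6 2.0
   vertex 2.6 3.6 0.6
   vertex 2.0 0.2 4.4
  endloop
 endfacet
 facet normal -0.447 -0.830 -0.335
  outer loop
   vertex 1.2 1.6 2.0
   vertex 2.0 0.2 4.4
   vertex 0.6 1.6 2.8
  endloop
 endfacet
 facet normal -0.169 -0.483 -0.859
  outer loop
   vertex 1.2 1.6 2.0
   vertex 0.0 3.8 1.0
   vertex 2.6 3.6 0.6
  endloop
 endfacet
 facet normal -0.653 -0.578 -0.489
  outer loop
   vertex 1.2 1.6 2.0
   vertex 0.6 1.6 2.8
   vertex 0.0 3.8 1.0
  endloop
 endfacet
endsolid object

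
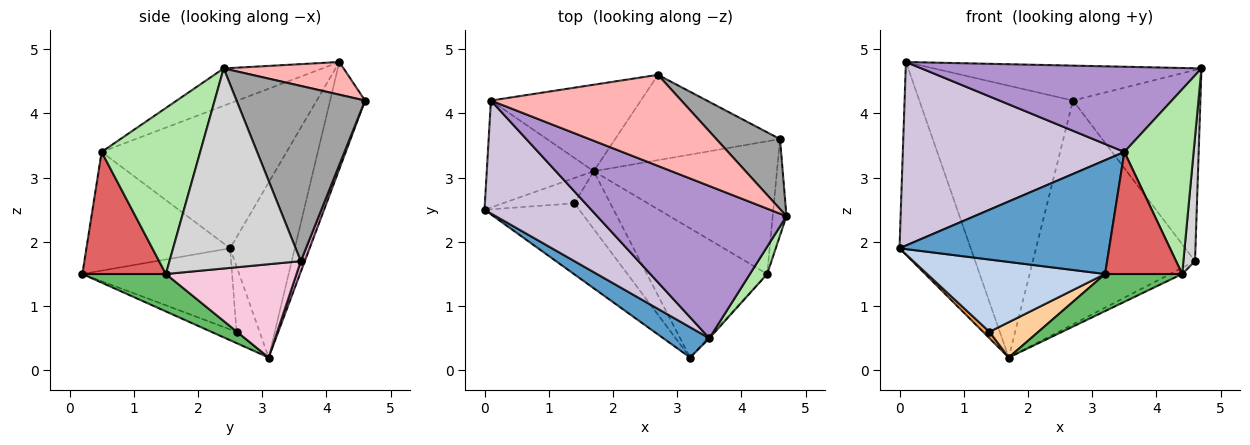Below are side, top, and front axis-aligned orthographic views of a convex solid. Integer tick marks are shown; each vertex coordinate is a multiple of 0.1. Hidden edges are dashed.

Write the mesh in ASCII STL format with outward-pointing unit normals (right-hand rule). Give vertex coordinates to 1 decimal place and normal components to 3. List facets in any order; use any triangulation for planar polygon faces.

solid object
 facet normal -0.552 -0.806 0.214
  outer loop
   vertex 3.5 0.5 3.4
   vertex 0.0 2.5 1.9
   vertex 3.2 0.2 1.5
  endloop
 endfacet
 facet normal -0.515 -0.611 -0.601
  outer loop
   vertex 1.4 2.6 0.6
   vertex 3.2 0.2 1.5
   vertex 0.0 2.5 1.9
  endloop
 endfacet
 facet normal -0.662 -0.184 -0.727
  outer loop
   vertex 1.4 2.6 0.6
   vertex 0.0 2.5 1.9
   vertex 1.7 3.1 0.2
  endloop
 endfacet
 facet normal -0.259 -0.504 -0.824
  outer loop
   vertex 1.4 2.6 0.6
   vertex 1.7 3.1 0.2
   vertex 3.2 0.2 1.5
  endloop
 endfacet
 facet normal 0.287 -0.265 -0.921
  outer loop
   vertex 4.4 1.5 1.5
   vertex 3.2 0.2 1.5
   vertex 1.7 3.1 0.2
  endloop
 endfacet
 facet normal 0.815 -0.573 0.085
  outer loop
   vertex 4.4 1.5 1.5
   vertex 4.7 2.4 4.7
   vertex 3.5 0.5 3.4
  endloop
 endfacet
 facet normal 0.735 -0.678 -0.009
  outer loop
   vertex 4.4 1.5 1.5
   vertex 3.5 0.5 3.4
   vertex 3.2 0.2 1.5
  endloop
 endfacet
 facet normal 0.158 0.354 0.922
  outer loop
   vertex 0.1 4.2 4.8
   vertex 4.7 2.4 4.7
   vertex 2.7 4.6 4.2
  endloop
 endfacet
 facet normal -0.170 -0.481 0.860
  outer loop
   vertex 0.1 4.2 4.8
   vertex 3.5 0.5 3.4
   vertex 4.7 2.4 4.7
  endloop
 endfacet
 facet normal -0.580 -0.694 0.427
  outer loop
   vertex 0.1 4.2 4.8
   vertex 0.0 2.5 1.9
   vertex 3.5 0.5 3.4
  endloop
 endfacet
 facet normal -0.622 0.685 -0.380
  outer loop
   vertex 0.1 4.2 4.8
   vertex 1.7 3.1 0.2
   vertex 0.0 2.5 1.9
  endloop
 endfacet
 facet normal -0.212 0.931 -0.296
  outer loop
   vertex 0.1 4.2 4.8
   vertex 2.7 4.6 4.2
   vertex 1.7 3.1 0.2
  endloop
 endfacet
 facet normal 0.023 0.934 -0.356
  outer loop
   vertex 4.6 3.6 1.7
   vertex 1.7 3.1 0.2
   vertex 2.7 4.6 4.2
  endloop
 endfacet
 facet normal 0.453 0.042 -0.890
  outer loop
   vertex 4.6 3.6 1.7
   vertex 4.4 1.5 1.5
   vertex 1.7 3.1 0.2
  endloop
 endfacet
 facet normal 0.688 0.682 0.250
  outer loop
   vertex 4.6 3.6 1.7
   vertex 2.7 4.6 4.2
   vertex 4.7 2.4 4.7
  endloop
 endfacet
 facet normal 0.994 -0.088 -0.068
  outer loop
   vertex 4.6 3.6 1.7
   vertex 4.7 2.4 4.7
   vertex 4.4 1.5 1.5
  endloop
 endfacet
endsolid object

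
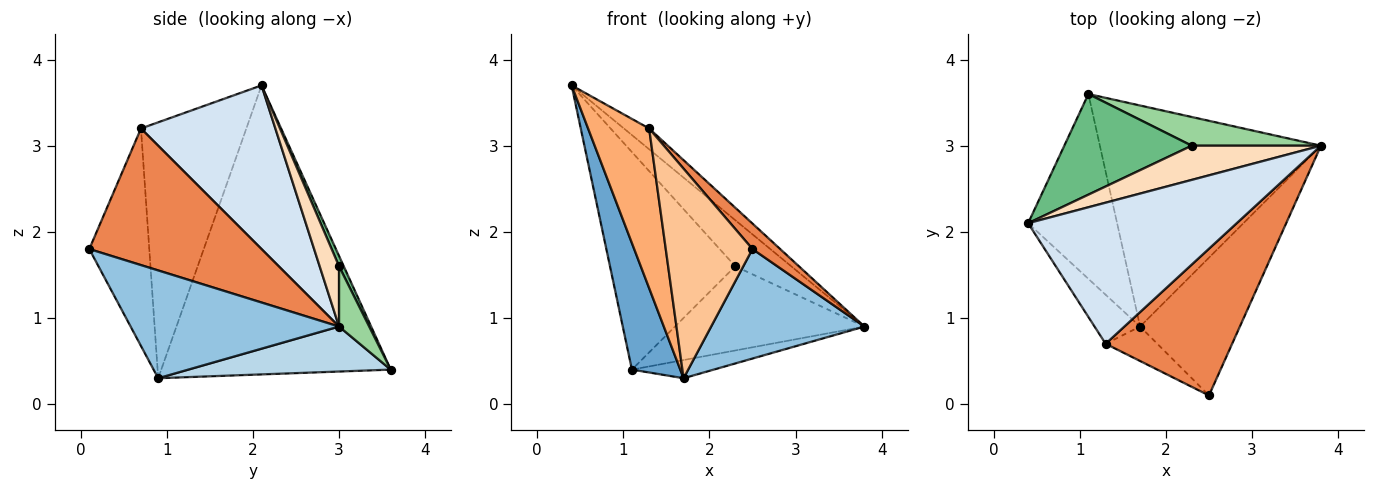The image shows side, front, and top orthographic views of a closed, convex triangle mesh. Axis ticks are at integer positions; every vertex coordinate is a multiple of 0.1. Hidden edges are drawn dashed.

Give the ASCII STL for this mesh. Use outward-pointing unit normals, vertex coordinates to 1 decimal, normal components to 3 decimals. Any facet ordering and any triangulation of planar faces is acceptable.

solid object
 facet normal -0.937 -0.198 -0.289
  outer loop
   vertex 1.7 0.9 0.3
   vertex 0.4 2.1 3.7
   vertex 1.1 3.6 0.4
  endloop
 endfacet
 facet normal 0.646 -0.475 -0.598
  outer loop
   vertex 1.7 0.9 0.3
   vertex 3.8 3.0 0.9
   vertex 2.5 0.1 1.8
  endloop
 endfacet
 facet normal 0.199 0.080 -0.977
  outer loop
   vertex 1.7 0.9 0.3
   vertex 1.1 3.6 0.4
   vertex 3.8 3.0 0.9
  endloop
 endfacet
 facet normal 0.613 0.115 0.782
  outer loop
   vertex 1.3 0.7 3.2
   vertex 3.8 3.0 0.9
   vertex 0.4 2.1 3.7
  endloop
 endfacet
 facet normal 0.729 -0.117 0.675
  outer loop
   vertex 1.3 0.7 3.2
   vertex 2.5 0.1 1.8
   vertex 3.8 3.0 0.9
  endloop
 endfacet
 facet normal -0.855 -0.495 -0.152
  outer loop
   vertex 1.3 0.7 3.2
   vertex 0.4 2.1 3.7
   vertex 1.7 0.9 0.3
  endloop
 endfacet
 facet normal -0.564 -0.815 -0.134
  outer loop
   vertex 1.3 0.7 3.2
   vertex 1.7 0.9 0.3
   vertex 2.5 0.1 1.8
  endloop
 endfacet
 facet normal 0.268 0.774 0.574
  outer loop
   vertex 2.3 3.0 1.6
   vertex 0.4 2.1 3.7
   vertex 3.8 3.0 0.9
  endloop
 endfacet
 facet normal 0.034 0.907 0.420
  outer loop
   vertex 2.3 3.0 1.6
   vertex 1.1 3.6 0.4
   vertex 0.4 2.1 3.7
  endloop
 endfacet
 facet normal 0.149 0.936 0.319
  outer loop
   vertex 2.3 3.0 1.6
   vertex 3.8 3.0 0.9
   vertex 1.1 3.6 0.4
  endloop
 endfacet
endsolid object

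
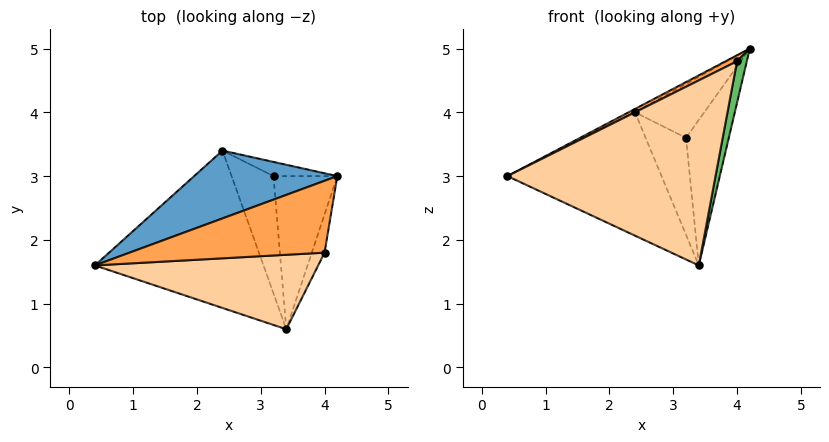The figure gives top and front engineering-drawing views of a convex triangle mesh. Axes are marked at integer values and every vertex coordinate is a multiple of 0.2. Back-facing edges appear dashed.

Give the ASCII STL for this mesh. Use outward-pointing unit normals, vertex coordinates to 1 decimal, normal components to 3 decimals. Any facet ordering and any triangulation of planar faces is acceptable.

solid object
 facet normal -0.478 0.043 0.877
  outer loop
   vertex 2.4 3.4 4.0
   vertex 0.4 1.6 3.0
   vertex 4.2 3.0 5.0
  endloop
 endfacet
 facet normal -0.160 0.609 -0.777
  outer loop
   vertex 2.4 3.4 4.0
   vertex 3.4 0.6 1.6
   vertex 0.4 1.6 3.0
  endloop
 endfacet
 facet normal -0.443 -0.075 0.894
  outer loop
   vertex 4.0 1.8 4.8
   vertex 4.2 3.0 5.0
   vertex 0.4 1.6 3.0
  endloop
 endfacet
 facet normal -0.134 -0.919 0.370
  outer loop
   vertex 4.0 1.8 4.8
   vertex 0.4 1.6 3.0
   vertex 3.4 0.6 1.6
  endloop
 endfacet
 facet normal 0.981 -0.142 -0.131
  outer loop
   vertex 4.0 1.8 4.8
   vertex 3.4 0.6 1.6
   vertex 4.2 3.0 5.0
  endloop
 endfacet
 facet normal 0.712 0.483 -0.509
  outer loop
   vertex 3.2 3.0 3.6
   vertex 4.2 3.0 5.0
   vertex 3.4 0.6 1.6
  endloop
 endfacet
 facet normal 0.336 0.911 -0.240
  outer loop
   vertex 3.2 3.0 3.6
   vertex 2.4 3.4 4.0
   vertex 4.2 3.0 5.0
  endloop
 endfacet
 facet normal -0.067 0.635 -0.769
  outer loop
   vertex 3.2 3.0 3.6
   vertex 3.4 0.6 1.6
   vertex 2.4 3.4 4.0
  endloop
 endfacet
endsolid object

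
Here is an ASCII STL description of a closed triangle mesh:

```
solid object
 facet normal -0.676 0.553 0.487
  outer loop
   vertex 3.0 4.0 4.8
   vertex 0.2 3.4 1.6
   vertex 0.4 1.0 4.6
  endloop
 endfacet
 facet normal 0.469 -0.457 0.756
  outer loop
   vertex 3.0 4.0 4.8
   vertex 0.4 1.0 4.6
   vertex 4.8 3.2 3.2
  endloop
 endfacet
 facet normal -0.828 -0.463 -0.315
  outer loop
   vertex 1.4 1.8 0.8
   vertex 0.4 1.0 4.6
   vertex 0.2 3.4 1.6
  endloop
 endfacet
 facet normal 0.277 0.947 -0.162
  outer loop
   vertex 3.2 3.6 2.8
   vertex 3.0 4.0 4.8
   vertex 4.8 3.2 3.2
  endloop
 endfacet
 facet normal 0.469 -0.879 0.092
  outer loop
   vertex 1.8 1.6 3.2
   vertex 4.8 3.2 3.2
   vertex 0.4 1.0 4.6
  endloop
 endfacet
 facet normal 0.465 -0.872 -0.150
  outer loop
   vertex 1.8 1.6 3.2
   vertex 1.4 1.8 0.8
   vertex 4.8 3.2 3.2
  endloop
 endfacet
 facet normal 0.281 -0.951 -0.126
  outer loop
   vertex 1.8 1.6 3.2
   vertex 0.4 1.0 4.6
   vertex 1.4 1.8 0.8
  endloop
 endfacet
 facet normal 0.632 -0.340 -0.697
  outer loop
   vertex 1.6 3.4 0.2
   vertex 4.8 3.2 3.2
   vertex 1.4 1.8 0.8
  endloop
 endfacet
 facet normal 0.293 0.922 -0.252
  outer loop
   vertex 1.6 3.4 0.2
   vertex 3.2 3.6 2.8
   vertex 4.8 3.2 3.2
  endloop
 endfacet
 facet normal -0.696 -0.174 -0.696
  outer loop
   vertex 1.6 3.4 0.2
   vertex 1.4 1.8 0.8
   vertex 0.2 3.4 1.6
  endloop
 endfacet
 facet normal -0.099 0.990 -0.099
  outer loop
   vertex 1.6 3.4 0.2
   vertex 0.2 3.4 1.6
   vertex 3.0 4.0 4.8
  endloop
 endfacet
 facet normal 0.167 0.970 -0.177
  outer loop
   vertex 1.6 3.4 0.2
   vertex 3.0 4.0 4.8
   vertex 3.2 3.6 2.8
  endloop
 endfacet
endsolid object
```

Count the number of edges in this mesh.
18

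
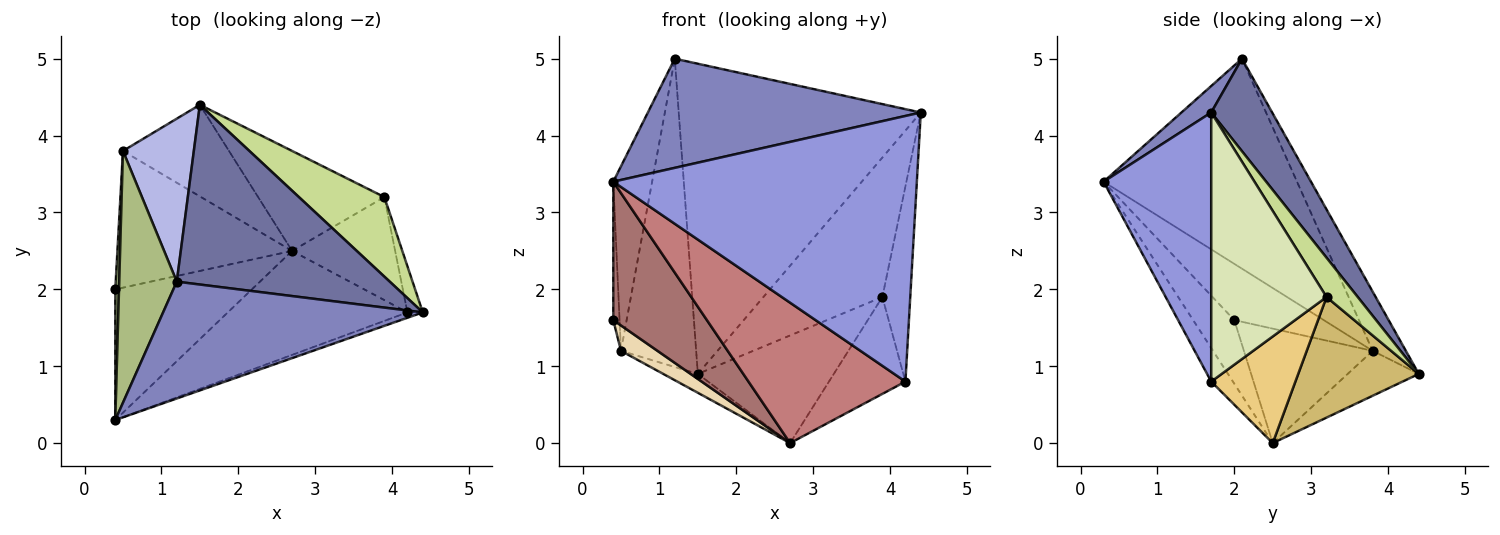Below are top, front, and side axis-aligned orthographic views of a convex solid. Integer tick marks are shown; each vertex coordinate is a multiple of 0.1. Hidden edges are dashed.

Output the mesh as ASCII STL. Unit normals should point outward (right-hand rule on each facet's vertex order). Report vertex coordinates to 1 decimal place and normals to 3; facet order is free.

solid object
 facet normal 0.213 0.845 0.490
  outer loop
   vertex 1.2 2.1 5.0
   vertex 4.4 1.7 4.3
   vertex 1.5 4.4 0.9
  endloop
 endfacet
 facet normal 0.074 -0.681 0.729
  outer loop
   vertex 0.4 0.3 3.4
   vertex 4.4 1.7 4.3
   vertex 1.2 2.1 5.0
  endloop
 endfacet
 facet normal 0.334 -0.942 -0.019
  outer loop
   vertex 0.4 0.3 3.4
   vertex 4.2 1.7 0.8
   vertex 4.4 1.7 4.3
  endloop
 endfacet
 facet normal -0.364 0.824 0.435
  outer loop
   vertex 0.5 3.8 1.2
   vertex 1.2 2.1 5.0
   vertex 1.5 4.4 0.9
  endloop
 endfacet
 facet normal -0.995 0.070 0.066
  outer loop
   vertex 0.5 3.8 1.2
   vertex 0.4 2.0 1.6
   vertex 0.4 0.3 3.4
  endloop
 endfacet
 facet normal -0.947 0.190 0.259
  outer loop
   vertex 0.5 3.8 1.2
   vertex 0.4 0.3 3.4
   vertex 1.2 2.1 5.0
  endloop
 endfacet
 facet normal 0.222 0.847 0.483
  outer loop
   vertex 3.9 3.2 1.9
   vertex 1.5 4.4 0.9
   vertex 4.4 1.7 4.3
  endloop
 endfacet
 facet normal 0.970 0.235 -0.055
  outer loop
   vertex 3.9 3.2 1.9
   vertex 4.4 1.7 4.3
   vertex 4.2 1.7 0.8
  endloop
 endfacet
 facet normal -0.383 0.186 -0.905
  outer loop
   vertex 2.7 2.5 0.0
   vertex 0.5 3.8 1.2
   vertex 1.5 4.4 0.9
  endloop
 endfacet
 facet normal 0.545 0.614 -0.571
  outer loop
   vertex 2.7 2.5 0.0
   vertex 1.5 4.4 0.9
   vertex 3.9 3.2 1.9
  endloop
 endfacet
 facet normal 0.602 0.547 -0.582
  outer loop
   vertex 2.7 2.5 0.0
   vertex 3.9 3.2 1.9
   vertex 4.2 1.7 0.8
  endloop
 endfacet
 facet normal -0.542 -0.154 -0.827
  outer loop
   vertex 2.7 2.5 0.0
   vertex 0.4 2.0 1.6
   vertex 0.5 3.8 1.2
  endloop
 endfacet
 facet normal -0.304 -0.693 -0.654
  outer loop
   vertex 2.7 2.5 0.0
   vertex 0.4 0.3 3.4
   vertex 0.4 2.0 1.6
  endloop
 endfacet
 facet normal -0.110 -0.799 -0.592
  outer loop
   vertex 2.7 2.5 0.0
   vertex 4.2 1.7 0.8
   vertex 0.4 0.3 3.4
  endloop
 endfacet
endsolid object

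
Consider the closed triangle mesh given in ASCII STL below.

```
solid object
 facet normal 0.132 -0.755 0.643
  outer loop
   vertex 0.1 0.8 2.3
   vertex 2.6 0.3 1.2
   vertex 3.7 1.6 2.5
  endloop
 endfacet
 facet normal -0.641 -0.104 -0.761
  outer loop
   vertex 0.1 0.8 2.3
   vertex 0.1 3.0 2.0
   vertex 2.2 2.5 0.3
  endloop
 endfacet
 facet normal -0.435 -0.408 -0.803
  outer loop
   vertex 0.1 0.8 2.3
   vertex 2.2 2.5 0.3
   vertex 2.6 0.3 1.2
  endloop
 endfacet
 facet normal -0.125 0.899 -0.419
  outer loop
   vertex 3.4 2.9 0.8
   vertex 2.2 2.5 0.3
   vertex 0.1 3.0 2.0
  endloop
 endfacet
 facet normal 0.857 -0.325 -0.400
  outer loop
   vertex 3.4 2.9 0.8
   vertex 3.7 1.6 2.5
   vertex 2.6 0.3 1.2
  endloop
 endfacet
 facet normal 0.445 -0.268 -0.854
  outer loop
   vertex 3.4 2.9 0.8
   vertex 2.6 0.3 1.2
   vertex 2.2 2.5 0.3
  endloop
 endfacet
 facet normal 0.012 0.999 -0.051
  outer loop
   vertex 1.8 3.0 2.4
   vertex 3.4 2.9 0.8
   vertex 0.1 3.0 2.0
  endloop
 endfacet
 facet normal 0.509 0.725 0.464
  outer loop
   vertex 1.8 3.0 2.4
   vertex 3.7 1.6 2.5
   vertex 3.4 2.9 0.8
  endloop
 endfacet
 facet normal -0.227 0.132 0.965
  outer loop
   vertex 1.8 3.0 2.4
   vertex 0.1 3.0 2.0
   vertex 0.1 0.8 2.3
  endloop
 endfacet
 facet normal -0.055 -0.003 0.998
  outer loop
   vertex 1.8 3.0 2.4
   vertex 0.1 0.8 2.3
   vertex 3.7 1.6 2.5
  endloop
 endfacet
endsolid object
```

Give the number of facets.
10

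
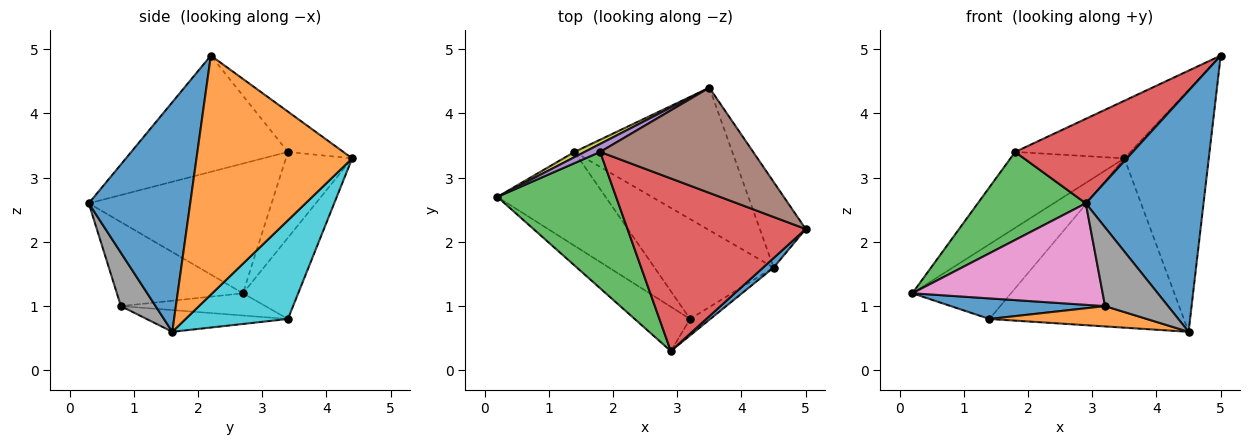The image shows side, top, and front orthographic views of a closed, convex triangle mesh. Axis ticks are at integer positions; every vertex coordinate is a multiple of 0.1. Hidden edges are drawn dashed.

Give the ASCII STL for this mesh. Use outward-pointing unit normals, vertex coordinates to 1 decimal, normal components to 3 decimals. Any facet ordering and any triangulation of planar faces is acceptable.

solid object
 facet normal 0.652 -0.757 0.030
  outer loop
   vertex 4.5 1.6 0.6
   vertex 5.0 2.2 4.9
   vertex 2.9 0.3 2.6
  endloop
 endfacet
 facet normal 0.867 0.470 -0.166
  outer loop
   vertex 3.5 4.4 3.3
   vertex 5.0 2.2 4.9
   vertex 4.5 1.6 0.6
  endloop
 endfacet
 facet normal -0.676 -0.400 0.619
  outer loop
   vertex 1.8 3.4 3.4
   vertex 0.2 2.7 1.2
   vertex 2.9 0.3 2.6
  endloop
 endfacet
 facet normal -0.506 -0.379 0.775
  outer loop
   vertex 1.8 3.4 3.4
   vertex 2.9 0.3 2.6
   vertex 5.0 2.2 4.9
  endloop
 endfacet
 facet normal -0.501 0.861 0.090
  outer loop
   vertex 1.8 3.4 3.4
   vertex 3.5 4.4 3.3
   vertex 0.2 2.7 1.2
  endloop
 endfacet
 facet normal -0.225 0.468 0.855
  outer loop
   vertex 1.8 3.4 3.4
   vertex 5.0 2.2 4.9
   vertex 3.5 4.4 3.3
  endloop
 endfacet
 facet normal -0.519 -0.783 -0.342
  outer loop
   vertex 3.2 0.8 1.0
   vertex 2.9 0.3 2.6
   vertex 0.2 2.7 1.2
  endloop
 endfacet
 facet normal 0.475 -0.861 -0.180
  outer loop
   vertex 3.2 0.8 1.0
   vertex 4.5 1.6 0.6
   vertex 2.9 0.3 2.6
  endloop
 endfacet
 facet normal -0.488 0.871 0.061
  outer loop
   vertex 1.4 3.4 0.8
   vertex 0.2 2.7 1.2
   vertex 3.5 4.4 3.3
  endloop
 endfacet
 facet normal 0.373 0.710 -0.598
  outer loop
   vertex 1.4 3.4 0.8
   vertex 3.5 4.4 3.3
   vertex 4.5 1.6 0.6
  endloop
 endfacet
 facet normal -0.197 -0.210 -0.958
  outer loop
   vertex 1.4 3.4 0.8
   vertex 3.2 0.8 1.0
   vertex 0.2 2.7 1.2
  endloop
 endfacet
 facet normal -0.176 -0.196 -0.965
  outer loop
   vertex 1.4 3.4 0.8
   vertex 4.5 1.6 0.6
   vertex 3.2 0.8 1.0
  endloop
 endfacet
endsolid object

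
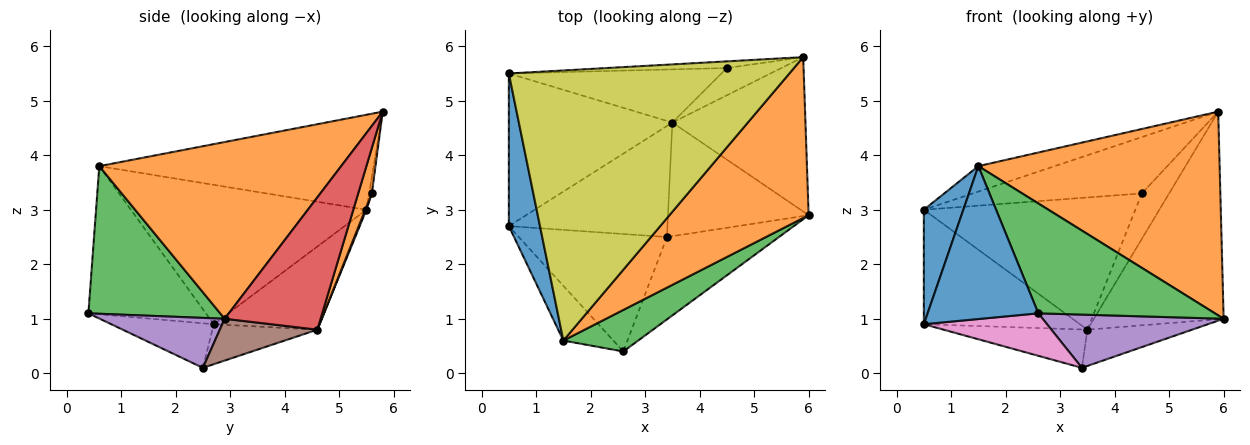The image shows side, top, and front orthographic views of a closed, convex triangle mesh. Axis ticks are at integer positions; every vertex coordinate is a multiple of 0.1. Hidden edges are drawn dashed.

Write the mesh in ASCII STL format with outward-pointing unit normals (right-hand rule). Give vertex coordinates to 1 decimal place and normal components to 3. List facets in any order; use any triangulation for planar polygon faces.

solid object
 facet normal -0.707 -0.666 -0.239
  outer loop
   vertex 1.5 0.6 3.8
   vertex 0.5 2.7 0.9
   vertex 2.6 0.4 1.1
  endloop
 endfacet
 facet normal 0.618 -0.617 0.487
  outer loop
   vertex 1.5 0.6 3.8
   vertex 6.0 2.9 1.0
   vertex 5.9 5.8 4.8
  endloop
 endfacet
 facet normal 0.572 -0.767 0.290
  outer loop
   vertex 1.5 0.6 3.8
   vertex 2.6 0.4 1.1
   vertex 6.0 2.9 1.0
  endloop
 endfacet
 facet normal 0.510 0.690 -0.513
  outer loop
   vertex 3.5 4.6 0.8
   vertex 5.9 5.8 4.8
   vertex 6.0 2.9 1.0
  endloop
 endfacet
 facet normal 0.351 -0.508 -0.787
  outer loop
   vertex 3.4 2.5 0.1
   vertex 6.0 2.9 1.0
   vertex 2.6 0.4 1.1
  endloop
 endfacet
 facet normal 0.272 0.293 -0.917
  outer loop
   vertex 3.4 2.5 0.1
   vertex 3.5 4.6 0.8
   vertex 6.0 2.9 1.0
  endloop
 endfacet
 facet normal -0.272 -0.327 -0.905
  outer loop
   vertex 3.4 2.5 0.1
   vertex 2.6 0.4 1.1
   vertex 0.5 2.7 0.9
  endloop
 endfacet
 facet normal -0.232 0.318 -0.919
  outer loop
   vertex 3.4 2.5 0.1
   vertex 0.5 2.7 0.9
   vertex 3.5 4.6 0.8
  endloop
 endfacet
 facet normal -0.319 0.089 0.943
  outer loop
   vertex 0.5 5.5 3.0
   vertex 1.5 0.6 3.8
   vertex 5.9 5.8 4.8
  endloop
 endfacet
 facet normal -0.377 0.556 -0.741
  outer loop
   vertex 0.5 5.5 3.0
   vertex 3.5 4.6 0.8
   vertex 0.5 2.7 0.9
  endloop
 endfacet
 facet normal -0.963 -0.161 0.215
  outer loop
   vertex 0.5 5.5 3.0
   vertex 0.5 2.7 0.9
   vertex 1.5 0.6 3.8
  endloop
 endfacet
 facet normal 0.394 0.788 -0.473
  outer loop
   vertex 4.5 5.6 3.3
   vertex 5.9 5.8 4.8
   vertex 3.5 4.6 0.8
  endloop
 endfacet
 facet normal -0.016 0.993 -0.117
  outer loop
   vertex 4.5 5.6 3.3
   vertex 0.5 5.5 3.0
   vertex 5.9 5.8 4.8
  endloop
 endfacet
 facet normal 0.005 0.928 -0.373
  outer loop
   vertex 4.5 5.6 3.3
   vertex 3.5 4.6 0.8
   vertex 0.5 5.5 3.0
  endloop
 endfacet
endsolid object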